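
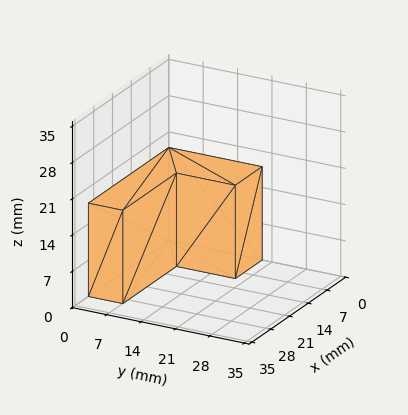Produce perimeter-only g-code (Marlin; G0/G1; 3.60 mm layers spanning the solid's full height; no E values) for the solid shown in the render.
Reading the render: the shape is an L-shaped prism: outer 30 × 19 mm, arm thicknesses ≈ 7 mm (horizontal) and 10 mm (vertical), extruded 18 mm in z (dimensions read to the nearest mm from the axis ticks). For the g-code, the solid's height is divided into equal slices at the stated Δz and each level perimeter traced with G1 moves after a G0 lift.

; perimeter-only toolpath
G21 ; units = mm
G90 ; absolute positioning
G28 ; home
; layer 1
G0 Z3.60
G0 X0.00 Y0.00
G1 X30.00 Y0.00
G1 X30.00 Y7.00
G1 X10.00 Y7.00
G1 X10.00 Y19.00
G1 X0.00 Y19.00
G1 X0.00 Y0.00
; layer 2
G0 Z7.20
G0 X0.00 Y0.00
G1 X30.00 Y0.00
G1 X30.00 Y7.00
G1 X10.00 Y7.00
G1 X10.00 Y19.00
G1 X0.00 Y19.00
G1 X0.00 Y0.00
; layer 3
G0 Z10.80
G0 X0.00 Y0.00
G1 X30.00 Y0.00
G1 X30.00 Y7.00
G1 X10.00 Y7.00
G1 X10.00 Y19.00
G1 X0.00 Y19.00
G1 X0.00 Y0.00
; layer 4
G0 Z14.40
G0 X0.00 Y0.00
G1 X30.00 Y0.00
G1 X30.00 Y7.00
G1 X10.00 Y7.00
G1 X10.00 Y19.00
G1 X0.00 Y19.00
G1 X0.00 Y0.00
; layer 5
G0 Z18.00
G0 X0.00 Y0.00
G1 X30.00 Y0.00
G1 X30.00 Y7.00
G1 X10.00 Y7.00
G1 X10.00 Y19.00
G1 X0.00 Y19.00
G1 X0.00 Y0.00
M2 ; end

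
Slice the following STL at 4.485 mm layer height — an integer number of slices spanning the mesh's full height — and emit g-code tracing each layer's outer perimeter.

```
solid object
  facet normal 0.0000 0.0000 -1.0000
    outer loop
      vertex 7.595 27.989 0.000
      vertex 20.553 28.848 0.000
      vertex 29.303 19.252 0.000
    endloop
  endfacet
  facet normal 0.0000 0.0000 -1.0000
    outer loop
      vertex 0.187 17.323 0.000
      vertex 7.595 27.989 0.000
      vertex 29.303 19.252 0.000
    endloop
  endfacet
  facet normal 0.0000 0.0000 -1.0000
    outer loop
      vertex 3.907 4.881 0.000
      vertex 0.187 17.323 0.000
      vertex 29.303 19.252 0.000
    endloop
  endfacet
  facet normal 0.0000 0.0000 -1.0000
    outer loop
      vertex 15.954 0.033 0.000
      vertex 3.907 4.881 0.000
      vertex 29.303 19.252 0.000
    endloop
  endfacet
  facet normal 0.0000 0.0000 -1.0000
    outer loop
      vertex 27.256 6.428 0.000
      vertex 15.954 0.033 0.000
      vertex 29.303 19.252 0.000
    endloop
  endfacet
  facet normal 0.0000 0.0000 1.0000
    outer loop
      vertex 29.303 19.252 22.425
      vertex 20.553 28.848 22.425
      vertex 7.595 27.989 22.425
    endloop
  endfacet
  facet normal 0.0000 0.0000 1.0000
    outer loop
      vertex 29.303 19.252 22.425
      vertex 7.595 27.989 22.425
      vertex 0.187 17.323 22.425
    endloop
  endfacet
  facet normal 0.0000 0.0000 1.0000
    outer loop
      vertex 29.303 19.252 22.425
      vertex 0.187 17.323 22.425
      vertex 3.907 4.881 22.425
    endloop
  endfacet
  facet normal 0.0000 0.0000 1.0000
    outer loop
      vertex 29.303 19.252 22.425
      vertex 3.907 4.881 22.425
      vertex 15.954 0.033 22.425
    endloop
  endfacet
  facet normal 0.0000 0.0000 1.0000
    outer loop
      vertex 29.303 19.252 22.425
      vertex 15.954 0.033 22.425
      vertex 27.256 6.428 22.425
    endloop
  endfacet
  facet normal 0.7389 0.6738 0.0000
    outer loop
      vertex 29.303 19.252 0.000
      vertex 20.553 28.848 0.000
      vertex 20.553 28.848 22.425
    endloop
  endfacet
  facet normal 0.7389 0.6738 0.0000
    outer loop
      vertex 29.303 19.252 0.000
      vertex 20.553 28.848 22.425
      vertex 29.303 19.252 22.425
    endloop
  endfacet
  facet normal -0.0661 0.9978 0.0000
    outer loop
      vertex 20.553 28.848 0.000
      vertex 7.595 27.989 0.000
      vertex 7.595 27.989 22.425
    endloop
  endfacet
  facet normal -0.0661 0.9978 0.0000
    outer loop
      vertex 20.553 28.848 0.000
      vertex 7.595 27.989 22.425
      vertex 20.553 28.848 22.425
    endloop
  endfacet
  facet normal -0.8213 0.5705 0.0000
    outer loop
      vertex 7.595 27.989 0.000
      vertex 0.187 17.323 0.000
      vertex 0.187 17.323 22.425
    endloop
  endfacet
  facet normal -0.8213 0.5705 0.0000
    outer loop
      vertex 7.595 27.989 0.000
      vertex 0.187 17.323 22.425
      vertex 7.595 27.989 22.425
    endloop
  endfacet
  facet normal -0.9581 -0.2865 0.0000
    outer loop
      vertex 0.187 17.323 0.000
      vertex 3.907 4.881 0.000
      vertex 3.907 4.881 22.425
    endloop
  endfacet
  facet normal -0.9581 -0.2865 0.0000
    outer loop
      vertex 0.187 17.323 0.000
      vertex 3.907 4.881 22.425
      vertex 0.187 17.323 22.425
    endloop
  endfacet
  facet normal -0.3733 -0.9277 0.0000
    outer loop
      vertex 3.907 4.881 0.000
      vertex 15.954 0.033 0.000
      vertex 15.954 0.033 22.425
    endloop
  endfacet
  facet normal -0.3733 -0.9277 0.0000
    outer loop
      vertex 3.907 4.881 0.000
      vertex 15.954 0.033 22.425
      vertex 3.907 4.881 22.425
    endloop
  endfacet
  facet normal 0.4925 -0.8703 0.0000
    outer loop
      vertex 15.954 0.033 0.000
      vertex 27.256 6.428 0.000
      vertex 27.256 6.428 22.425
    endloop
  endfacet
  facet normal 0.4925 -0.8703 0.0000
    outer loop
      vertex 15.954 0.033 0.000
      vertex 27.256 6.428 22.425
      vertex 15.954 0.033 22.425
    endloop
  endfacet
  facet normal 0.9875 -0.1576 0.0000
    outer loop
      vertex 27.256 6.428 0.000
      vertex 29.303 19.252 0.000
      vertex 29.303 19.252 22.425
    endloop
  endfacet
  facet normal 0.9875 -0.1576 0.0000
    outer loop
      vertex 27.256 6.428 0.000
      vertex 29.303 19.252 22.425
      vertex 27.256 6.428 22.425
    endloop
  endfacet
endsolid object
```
; perimeter-only toolpath
G21 ; units = mm
G90 ; absolute positioning
G28 ; home
; layer 1
G0 Z4.485
G0 X29.303 Y19.252
G1 X20.553 Y28.848
G1 X7.595 Y27.989
G1 X0.187 Y17.323
G1 X3.907 Y4.881
G1 X15.954 Y0.033
G1 X27.256 Y6.428
G1 X29.303 Y19.252
; layer 2
G0 Z8.970
G0 X29.303 Y19.252
G1 X20.553 Y28.848
G1 X7.595 Y27.989
G1 X0.187 Y17.323
G1 X3.907 Y4.881
G1 X15.954 Y0.033
G1 X27.256 Y6.428
G1 X29.303 Y19.252
; layer 3
G0 Z13.455
G0 X29.303 Y19.252
G1 X20.553 Y28.848
G1 X7.595 Y27.989
G1 X0.187 Y17.323
G1 X3.907 Y4.881
G1 X15.954 Y0.033
G1 X27.256 Y6.428
G1 X29.303 Y19.252
; layer 4
G0 Z17.940
G0 X29.303 Y19.252
G1 X20.553 Y28.848
G1 X7.595 Y27.989
G1 X0.187 Y17.323
G1 X3.907 Y4.881
G1 X15.954 Y0.033
G1 X27.256 Y6.428
G1 X29.303 Y19.252
; layer 5
G0 Z22.425
G0 X29.303 Y19.252
G1 X20.553 Y28.848
G1 X7.595 Y27.989
G1 X0.187 Y17.323
G1 X3.907 Y4.881
G1 X15.954 Y0.033
G1 X27.256 Y6.428
G1 X29.303 Y19.252
M2 ; end

The solid is a regular 7-sided prism (a cylinder approximated with 7 flat sides), circumscribed radius ≈ 15 mm, height ≈ 22.4 mm. Slicing at Δz = 4.485 mm — 5 equal slices spanning the solid's height, so layer i sits at z = i·h/5 — gives 5 non-empty perimeters. Each is a 7-segment closed polygon; G0 lifts to the layer z and rapids to the start vertex, then G1 traces the edges.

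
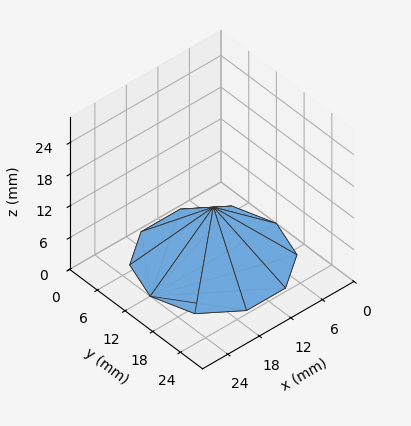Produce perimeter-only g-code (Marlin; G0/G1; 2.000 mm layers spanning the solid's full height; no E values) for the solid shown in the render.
Reading the render: the shape is a regular 10-sided pyramid, base circumscribed radius ≈ 12 mm, apex at z ≈ 10 mm (dimensions read to the nearest mm from the axis ticks). For the g-code, the solid's height is divided into equal slices at the stated Δz and each level perimeter traced with G1 moves after a G0 lift.

; perimeter-only toolpath
G21 ; units = mm
G90 ; absolute positioning
G28 ; home
; layer 1
G0 Z2.000
G0 X21.600 Y12.000
G1 X19.766 Y17.642
G1 X14.966 Y21.130
G1 X9.034 Y21.130
G1 X4.234 Y17.642
G1 X2.400 Y12.000
G1 X4.234 Y6.358
G1 X9.034 Y2.870
G1 X14.966 Y2.870
G1 X19.766 Y6.358
G1 X21.600 Y12.000
; layer 2
G0 Z4.000
G0 X19.200 Y12.000
G1 X17.825 Y16.232
G1 X14.225 Y18.848
G1 X9.775 Y18.848
G1 X6.175 Y16.232
G1 X4.800 Y12.000
G1 X6.175 Y7.768
G1 X9.775 Y5.152
G1 X14.225 Y5.152
G1 X17.825 Y7.768
G1 X19.200 Y12.000
; layer 3
G0 Z6.000
G0 X16.800 Y12.000
G1 X15.883 Y14.821
G1 X13.483 Y16.565
G1 X10.517 Y16.565
G1 X8.117 Y14.821
G1 X7.200 Y12.000
G1 X8.117 Y9.179
G1 X10.517 Y7.435
G1 X13.483 Y7.435
G1 X15.883 Y9.179
G1 X16.800 Y12.000
; layer 4
G0 Z8.000
G0 X14.400 Y12.000
G1 X13.942 Y13.411
G1 X12.742 Y14.283
G1 X11.258 Y14.283
G1 X10.058 Y13.411
G1 X9.600 Y12.000
G1 X10.058 Y10.589
G1 X11.258 Y9.717
G1 X12.742 Y9.717
G1 X13.942 Y10.589
G1 X14.400 Y12.000
M2 ; end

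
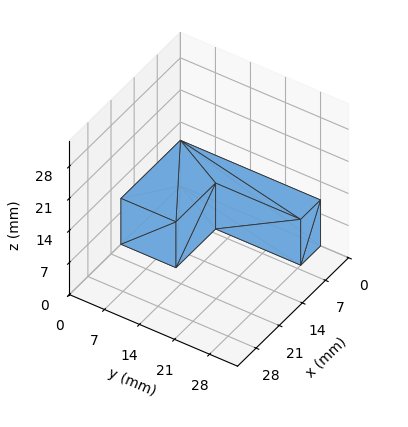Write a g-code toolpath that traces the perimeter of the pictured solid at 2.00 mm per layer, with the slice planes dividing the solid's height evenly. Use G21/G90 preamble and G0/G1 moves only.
Reading the render: the shape is an L-shaped prism: outer 18 × 28 mm, arm thicknesses ≈ 11 mm (horizontal) and 6 mm (vertical), extruded 10 mm in z (dimensions read to the nearest mm from the axis ticks). For the g-code, the solid's height is divided into equal slices at the stated Δz and each level perimeter traced with G1 moves after a G0 lift.

; perimeter-only toolpath
G21 ; units = mm
G90 ; absolute positioning
G28 ; home
; layer 1
G0 Z2.00
G0 X0.00 Y0.00
G1 X18.00 Y0.00
G1 X18.00 Y11.00
G1 X6.00 Y11.00
G1 X6.00 Y28.00
G1 X0.00 Y28.00
G1 X0.00 Y0.00
; layer 2
G0 Z4.00
G0 X0.00 Y0.00
G1 X18.00 Y0.00
G1 X18.00 Y11.00
G1 X6.00 Y11.00
G1 X6.00 Y28.00
G1 X0.00 Y28.00
G1 X0.00 Y0.00
; layer 3
G0 Z6.00
G0 X0.00 Y0.00
G1 X18.00 Y0.00
G1 X18.00 Y11.00
G1 X6.00 Y11.00
G1 X6.00 Y28.00
G1 X0.00 Y28.00
G1 X0.00 Y0.00
; layer 4
G0 Z8.00
G0 X0.00 Y0.00
G1 X18.00 Y0.00
G1 X18.00 Y11.00
G1 X6.00 Y11.00
G1 X6.00 Y28.00
G1 X0.00 Y28.00
G1 X0.00 Y0.00
; layer 5
G0 Z10.00
G0 X0.00 Y0.00
G1 X18.00 Y0.00
G1 X18.00 Y11.00
G1 X6.00 Y11.00
G1 X6.00 Y28.00
G1 X0.00 Y28.00
G1 X0.00 Y0.00
M2 ; end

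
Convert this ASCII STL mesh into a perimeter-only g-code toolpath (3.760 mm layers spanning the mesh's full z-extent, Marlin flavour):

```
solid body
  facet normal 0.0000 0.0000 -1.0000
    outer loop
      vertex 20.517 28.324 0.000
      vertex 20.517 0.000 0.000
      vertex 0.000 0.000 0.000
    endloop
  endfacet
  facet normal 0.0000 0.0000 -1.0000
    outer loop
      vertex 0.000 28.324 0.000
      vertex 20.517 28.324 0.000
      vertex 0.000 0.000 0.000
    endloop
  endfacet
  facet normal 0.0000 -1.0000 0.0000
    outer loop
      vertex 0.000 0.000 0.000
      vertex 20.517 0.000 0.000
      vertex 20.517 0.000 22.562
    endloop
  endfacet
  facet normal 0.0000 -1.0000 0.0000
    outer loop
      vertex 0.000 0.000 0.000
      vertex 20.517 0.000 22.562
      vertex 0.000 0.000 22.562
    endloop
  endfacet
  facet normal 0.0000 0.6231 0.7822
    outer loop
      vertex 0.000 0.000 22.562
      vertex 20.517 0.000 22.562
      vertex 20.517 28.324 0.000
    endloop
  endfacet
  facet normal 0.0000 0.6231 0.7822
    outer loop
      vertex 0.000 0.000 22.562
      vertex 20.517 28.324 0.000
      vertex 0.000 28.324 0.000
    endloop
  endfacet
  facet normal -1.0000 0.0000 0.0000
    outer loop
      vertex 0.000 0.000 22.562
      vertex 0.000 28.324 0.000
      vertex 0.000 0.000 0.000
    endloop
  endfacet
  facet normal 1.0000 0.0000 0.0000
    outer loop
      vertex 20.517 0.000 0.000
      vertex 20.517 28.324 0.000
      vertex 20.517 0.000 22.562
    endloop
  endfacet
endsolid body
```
; perimeter-only toolpath
G21 ; units = mm
G90 ; absolute positioning
G28 ; home
; layer 1
G0 Z3.760
G0 X0.000 Y0.000
G1 X20.517 Y0.000
G1 X20.517 Y23.603
G1 X0.000 Y23.603
G1 X0.000 Y0.000
; layer 2
G0 Z7.521
G0 X0.000 Y0.000
G1 X20.517 Y0.000
G1 X20.517 Y18.883
G1 X0.000 Y18.883
G1 X0.000 Y0.000
; layer 3
G0 Z11.281
G0 X0.000 Y0.000
G1 X20.517 Y0.000
G1 X20.517 Y14.162
G1 X0.000 Y14.162
G1 X0.000 Y0.000
; layer 4
G0 Z15.041
G0 X0.000 Y0.000
G1 X20.517 Y0.000
G1 X20.517 Y9.441
G1 X0.000 Y9.441
G1 X0.000 Y0.000
; layer 5
G0 Z18.802
G0 X0.000 Y0.000
G1 X20.517 Y0.000
G1 X20.517 Y4.721
G1 X0.000 Y4.721
G1 X0.000 Y0.000
M2 ; end

The solid is a wedge (ramp): 20.5 × 28.3 mm base, rising to 22.6 mm along the y=0 edge and sloping linearly to z=0 at y=28.3. Slicing at Δz = 3.760 mm — 6 equal slices spanning the solid's height, so layer i sits at z = i·h/6 — gives 5 non-empty perimeters. Each is a 4-segment closed polygon; G0 lifts to the layer z and rapids to the start vertex, then G1 traces the edges. The cross-section shrinks linearly with z (the slice at the apex is degenerate and omitted).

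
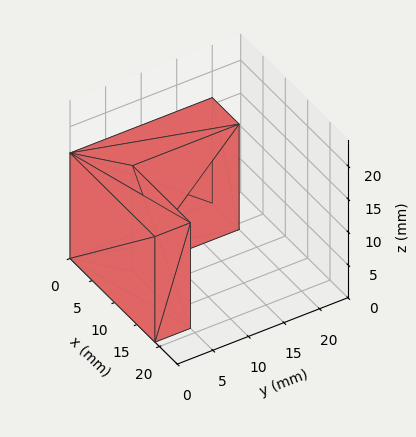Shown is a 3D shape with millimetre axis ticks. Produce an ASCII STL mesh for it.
Reading the render: the shape is an L-shaped prism: outer 19 × 20 mm, arm thicknesses ≈ 5 mm (horizontal) and 6 mm (vertical), extruded 16 mm in z (dimensions read to the nearest mm from the axis ticks). For the STL, each face is triangulated and given an outward normal.

solid part
  facet normal 0.0000 0.0000 -1.0000
    outer loop
      vertex 19.0 5.0 0.0
      vertex 19.0 0.0 0.0
      vertex 0.0 0.0 0.0
    endloop
  endfacet
  facet normal 0.0000 0.0000 -1.0000
    outer loop
      vertex 6.0 5.0 0.0
      vertex 19.0 5.0 0.0
      vertex 0.0 0.0 0.0
    endloop
  endfacet
  facet normal 0.0000 0.0000 -1.0000
    outer loop
      vertex 6.0 20.0 0.0
      vertex 6.0 5.0 0.0
      vertex 0.0 0.0 0.0
    endloop
  endfacet
  facet normal 0.0000 0.0000 -1.0000
    outer loop
      vertex 0.0 20.0 0.0
      vertex 6.0 20.0 0.0
      vertex 0.0 0.0 0.0
    endloop
  endfacet
  facet normal 0.0000 0.0000 1.0000
    outer loop
      vertex 0.0 0.0 16.0
      vertex 19.0 0.0 16.0
      vertex 19.0 5.0 16.0
    endloop
  endfacet
  facet normal 0.0000 0.0000 1.0000
    outer loop
      vertex 0.0 0.0 16.0
      vertex 19.0 5.0 16.0
      vertex 6.0 5.0 16.0
    endloop
  endfacet
  facet normal 0.0000 0.0000 1.0000
    outer loop
      vertex 0.0 0.0 16.0
      vertex 6.0 5.0 16.0
      vertex 6.0 20.0 16.0
    endloop
  endfacet
  facet normal 0.0000 0.0000 1.0000
    outer loop
      vertex 0.0 0.0 16.0
      vertex 6.0 20.0 16.0
      vertex 0.0 20.0 16.0
    endloop
  endfacet
  facet normal 0.0000 -1.0000 0.0000
    outer loop
      vertex 0.0 0.0 0.0
      vertex 19.0 0.0 0.0
      vertex 19.0 0.0 16.0
    endloop
  endfacet
  facet normal 0.0000 -1.0000 0.0000
    outer loop
      vertex 0.0 0.0 0.0
      vertex 19.0 0.0 16.0
      vertex 0.0 0.0 16.0
    endloop
  endfacet
  facet normal 1.0000 0.0000 0.0000
    outer loop
      vertex 19.0 0.0 0.0
      vertex 19.0 5.0 0.0
      vertex 19.0 5.0 16.0
    endloop
  endfacet
  facet normal 1.0000 0.0000 0.0000
    outer loop
      vertex 19.0 0.0 0.0
      vertex 19.0 5.0 16.0
      vertex 19.0 0.0 16.0
    endloop
  endfacet
  facet normal 0.0000 1.0000 0.0000
    outer loop
      vertex 19.0 5.0 0.0
      vertex 6.0 5.0 0.0
      vertex 6.0 5.0 16.0
    endloop
  endfacet
  facet normal 0.0000 1.0000 0.0000
    outer loop
      vertex 19.0 5.0 0.0
      vertex 6.0 5.0 16.0
      vertex 19.0 5.0 16.0
    endloop
  endfacet
  facet normal 1.0000 0.0000 0.0000
    outer loop
      vertex 6.0 5.0 0.0
      vertex 6.0 20.0 0.0
      vertex 6.0 20.0 16.0
    endloop
  endfacet
  facet normal 1.0000 0.0000 0.0000
    outer loop
      vertex 6.0 5.0 0.0
      vertex 6.0 20.0 16.0
      vertex 6.0 5.0 16.0
    endloop
  endfacet
  facet normal 0.0000 1.0000 0.0000
    outer loop
      vertex 6.0 20.0 0.0
      vertex 0.0 20.0 0.0
      vertex 0.0 20.0 16.0
    endloop
  endfacet
  facet normal 0.0000 1.0000 0.0000
    outer loop
      vertex 6.0 20.0 0.0
      vertex 0.0 20.0 16.0
      vertex 6.0 20.0 16.0
    endloop
  endfacet
  facet normal -1.0000 0.0000 0.0000
    outer loop
      vertex 0.0 20.0 0.0
      vertex 0.0 0.0 0.0
      vertex 0.0 0.0 16.0
    endloop
  endfacet
  facet normal -1.0000 0.0000 0.0000
    outer loop
      vertex 0.0 20.0 0.0
      vertex 0.0 0.0 16.0
      vertex 0.0 20.0 16.0
    endloop
  endfacet
endsolid part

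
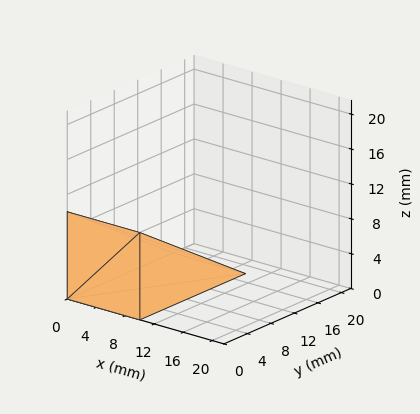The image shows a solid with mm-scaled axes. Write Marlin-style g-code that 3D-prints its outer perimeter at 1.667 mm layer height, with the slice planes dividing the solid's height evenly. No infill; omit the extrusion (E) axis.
Reading the render: the shape is a wedge (ramp): 10 × 18 mm base, rising to 10 mm along the y=0 edge and sloping linearly to z=0 at y=18 (dimensions read to the nearest mm from the axis ticks). For the g-code, the solid's height is divided into equal slices at the stated Δz and each level perimeter traced with G1 moves after a G0 lift.

; perimeter-only toolpath
G21 ; units = mm
G90 ; absolute positioning
G28 ; home
; layer 1
G0 Z1.667
G0 X0.000 Y0.000
G1 X10.000 Y0.000
G1 X10.000 Y15.000
G1 X0.000 Y15.000
G1 X0.000 Y0.000
; layer 2
G0 Z3.333
G0 X0.000 Y0.000
G1 X10.000 Y0.000
G1 X10.000 Y12.000
G1 X0.000 Y12.000
G1 X0.000 Y0.000
; layer 3
G0 Z5.000
G0 X0.000 Y0.000
G1 X10.000 Y0.000
G1 X10.000 Y9.000
G1 X0.000 Y9.000
G1 X0.000 Y0.000
; layer 4
G0 Z6.667
G0 X0.000 Y0.000
G1 X10.000 Y0.000
G1 X10.000 Y6.000
G1 X0.000 Y6.000
G1 X0.000 Y0.000
; layer 5
G0 Z8.333
G0 X0.000 Y0.000
G1 X10.000 Y0.000
G1 X10.000 Y3.000
G1 X0.000 Y3.000
G1 X0.000 Y0.000
M2 ; end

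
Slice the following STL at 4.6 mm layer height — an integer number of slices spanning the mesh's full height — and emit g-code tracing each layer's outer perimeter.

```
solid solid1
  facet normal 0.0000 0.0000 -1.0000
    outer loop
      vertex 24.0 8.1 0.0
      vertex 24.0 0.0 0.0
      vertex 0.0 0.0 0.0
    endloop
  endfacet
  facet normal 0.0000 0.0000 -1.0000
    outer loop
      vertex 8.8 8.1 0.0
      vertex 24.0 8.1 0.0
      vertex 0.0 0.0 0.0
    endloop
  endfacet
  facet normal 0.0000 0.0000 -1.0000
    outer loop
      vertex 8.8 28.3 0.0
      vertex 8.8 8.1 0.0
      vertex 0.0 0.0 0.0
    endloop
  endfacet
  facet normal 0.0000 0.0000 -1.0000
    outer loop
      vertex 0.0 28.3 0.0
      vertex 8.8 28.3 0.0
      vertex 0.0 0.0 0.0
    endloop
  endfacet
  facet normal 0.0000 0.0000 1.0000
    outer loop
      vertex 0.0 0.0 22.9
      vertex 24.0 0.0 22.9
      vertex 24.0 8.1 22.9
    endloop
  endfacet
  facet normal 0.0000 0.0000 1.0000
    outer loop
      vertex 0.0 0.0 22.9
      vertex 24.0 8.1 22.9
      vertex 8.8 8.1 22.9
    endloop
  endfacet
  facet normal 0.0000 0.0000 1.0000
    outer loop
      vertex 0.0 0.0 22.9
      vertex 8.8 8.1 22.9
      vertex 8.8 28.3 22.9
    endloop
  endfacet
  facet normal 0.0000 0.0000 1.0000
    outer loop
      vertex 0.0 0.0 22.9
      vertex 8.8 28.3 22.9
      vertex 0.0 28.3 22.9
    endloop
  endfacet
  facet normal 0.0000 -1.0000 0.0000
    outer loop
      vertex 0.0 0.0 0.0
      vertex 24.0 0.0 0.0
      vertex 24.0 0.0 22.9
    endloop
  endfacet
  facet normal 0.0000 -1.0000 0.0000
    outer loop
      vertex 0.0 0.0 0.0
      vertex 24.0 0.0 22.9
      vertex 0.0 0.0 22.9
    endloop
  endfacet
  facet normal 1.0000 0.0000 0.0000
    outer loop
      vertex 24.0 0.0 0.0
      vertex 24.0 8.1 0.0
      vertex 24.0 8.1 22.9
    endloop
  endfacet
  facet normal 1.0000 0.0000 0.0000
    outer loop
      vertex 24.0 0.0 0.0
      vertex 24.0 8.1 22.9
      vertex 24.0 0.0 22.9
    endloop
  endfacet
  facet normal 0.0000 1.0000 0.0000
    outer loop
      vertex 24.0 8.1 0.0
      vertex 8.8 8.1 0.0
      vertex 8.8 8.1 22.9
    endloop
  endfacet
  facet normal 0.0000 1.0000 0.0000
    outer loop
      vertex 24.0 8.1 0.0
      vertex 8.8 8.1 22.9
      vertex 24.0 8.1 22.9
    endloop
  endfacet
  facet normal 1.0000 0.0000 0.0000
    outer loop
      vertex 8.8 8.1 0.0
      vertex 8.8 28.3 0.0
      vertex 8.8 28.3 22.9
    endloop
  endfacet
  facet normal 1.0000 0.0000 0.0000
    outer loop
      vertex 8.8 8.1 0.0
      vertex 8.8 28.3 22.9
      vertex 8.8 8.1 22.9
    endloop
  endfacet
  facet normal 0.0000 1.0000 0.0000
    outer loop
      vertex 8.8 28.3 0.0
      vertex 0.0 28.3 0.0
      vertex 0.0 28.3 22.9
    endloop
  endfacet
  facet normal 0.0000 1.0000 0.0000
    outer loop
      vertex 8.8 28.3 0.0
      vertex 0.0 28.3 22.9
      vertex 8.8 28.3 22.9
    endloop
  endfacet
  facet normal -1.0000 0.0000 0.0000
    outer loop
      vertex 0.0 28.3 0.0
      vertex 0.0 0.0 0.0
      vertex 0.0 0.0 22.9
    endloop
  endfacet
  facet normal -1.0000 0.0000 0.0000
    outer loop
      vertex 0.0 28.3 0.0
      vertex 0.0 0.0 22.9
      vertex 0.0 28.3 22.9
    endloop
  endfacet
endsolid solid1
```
; perimeter-only toolpath
G21 ; units = mm
G90 ; absolute positioning
G28 ; home
; layer 1
G0 Z4.6
G0 X0.0 Y0.0
G1 X24.0 Y0.0
G1 X24.0 Y8.1
G1 X8.8 Y8.1
G1 X8.8 Y28.3
G1 X0.0 Y28.3
G1 X0.0 Y0.0
; layer 2
G0 Z9.2
G0 X0.0 Y0.0
G1 X24.0 Y0.0
G1 X24.0 Y8.1
G1 X8.8 Y8.1
G1 X8.8 Y28.3
G1 X0.0 Y28.3
G1 X0.0 Y0.0
; layer 3
G0 Z13.7
G0 X0.0 Y0.0
G1 X24.0 Y0.0
G1 X24.0 Y8.1
G1 X8.8 Y8.1
G1 X8.8 Y28.3
G1 X0.0 Y28.3
G1 X0.0 Y0.0
; layer 4
G0 Z18.3
G0 X0.0 Y0.0
G1 X24.0 Y0.0
G1 X24.0 Y8.1
G1 X8.8 Y8.1
G1 X8.8 Y28.3
G1 X0.0 Y28.3
G1 X0.0 Y0.0
; layer 5
G0 Z22.9
G0 X0.0 Y0.0
G1 X24.0 Y0.0
G1 X24.0 Y8.1
G1 X8.8 Y8.1
G1 X8.8 Y28.3
G1 X0.0 Y28.3
G1 X0.0 Y0.0
M2 ; end

The solid is an L-shaped prism: outer 24 × 28.3 mm, arm thicknesses ≈ 8.1 mm (horizontal) and 8.8 mm (vertical), extruded 22.9 mm in z. Slicing at Δz = 4.6 mm — 5 equal slices spanning the solid's height, so layer i sits at z = i·h/5 — gives 5 non-empty perimeters. Each is a 6-segment closed polygon; G0 lifts to the layer z and rapids to the start vertex, then G1 traces the edges.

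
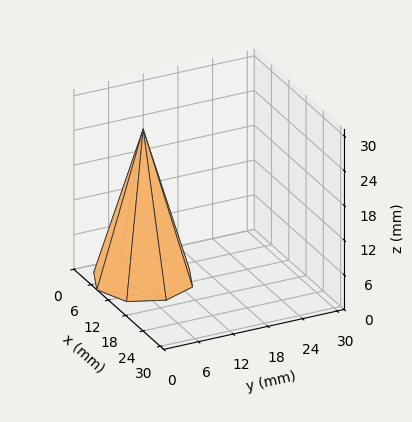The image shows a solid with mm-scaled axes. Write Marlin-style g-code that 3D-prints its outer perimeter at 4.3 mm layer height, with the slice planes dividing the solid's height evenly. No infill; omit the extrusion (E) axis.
Reading the render: the shape is a regular 8-sided pyramid, base circumscribed radius ≈ 8 mm, apex at z ≈ 26 mm (dimensions read to the nearest mm from the axis ticks). For the g-code, the solid's height is divided into equal slices at the stated Δz and each level perimeter traced with G1 moves after a G0 lift.

; perimeter-only toolpath
G21 ; units = mm
G90 ; absolute positioning
G28 ; home
; layer 1
G0 Z4.3
G0 X14.7 Y8.0
G1 X12.8 Y12.8
G1 X8.0 Y14.7
G1 X3.2 Y12.8
G1 X1.3 Y8.0
G1 X3.2 Y3.2
G1 X8.0 Y1.3
G1 X12.8 Y3.2
G1 X14.7 Y8.0
; layer 2
G0 Z8.7
G0 X13.3 Y8.0
G1 X11.8 Y11.8
G1 X8.0 Y13.3
G1 X4.2 Y11.8
G1 X2.7 Y8.0
G1 X4.2 Y4.2
G1 X8.0 Y2.7
G1 X11.8 Y4.2
G1 X13.3 Y8.0
; layer 3
G0 Z13.0
G0 X12.0 Y8.0
G1 X10.8 Y10.8
G1 X8.0 Y12.0
G1 X5.2 Y10.8
G1 X4.0 Y8.0
G1 X5.2 Y5.2
G1 X8.0 Y4.0
G1 X10.8 Y5.2
G1 X12.0 Y8.0
; layer 4
G0 Z17.3
G0 X10.7 Y8.0
G1 X9.9 Y9.9
G1 X8.0 Y10.7
G1 X6.1 Y9.9
G1 X5.3 Y8.0
G1 X6.1 Y6.1
G1 X8.0 Y5.3
G1 X9.9 Y6.1
G1 X10.7 Y8.0
; layer 5
G0 Z21.7
G0 X9.3 Y8.0
G1 X8.9 Y8.9
G1 X8.0 Y9.3
G1 X7.0 Y8.9
G1 X6.7 Y8.0
G1 X7.0 Y7.0
G1 X8.0 Y6.7
G1 X8.9 Y7.0
G1 X9.3 Y8.0
M2 ; end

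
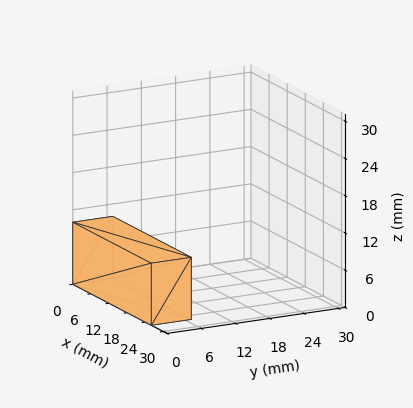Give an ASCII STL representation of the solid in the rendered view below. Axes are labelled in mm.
Reading the render: the shape is a rectangular box, roughly 26 × 7 mm footprint and 10 mm tall (dimensions read to the nearest mm from the axis ticks). For the STL, each face is triangulated and given an outward normal.

solid part
  facet normal 0.0000 0.0000 -1.0000
    outer loop
      vertex 26.00 7.00 0.00
      vertex 26.00 0.00 0.00
      vertex 0.00 0.00 0.00
    endloop
  endfacet
  facet normal 0.0000 0.0000 -1.0000
    outer loop
      vertex 0.00 7.00 0.00
      vertex 26.00 7.00 0.00
      vertex 0.00 0.00 0.00
    endloop
  endfacet
  facet normal 0.0000 0.0000 1.0000
    outer loop
      vertex 0.00 0.00 10.00
      vertex 26.00 0.00 10.00
      vertex 26.00 7.00 10.00
    endloop
  endfacet
  facet normal 0.0000 0.0000 1.0000
    outer loop
      vertex 0.00 0.00 10.00
      vertex 26.00 7.00 10.00
      vertex 0.00 7.00 10.00
    endloop
  endfacet
  facet normal 0.0000 -1.0000 0.0000
    outer loop
      vertex 0.00 0.00 0.00
      vertex 26.00 0.00 0.00
      vertex 26.00 0.00 10.00
    endloop
  endfacet
  facet normal 0.0000 -1.0000 0.0000
    outer loop
      vertex 0.00 0.00 0.00
      vertex 26.00 0.00 10.00
      vertex 0.00 0.00 10.00
    endloop
  endfacet
  facet normal 0.0000 1.0000 0.0000
    outer loop
      vertex 26.00 7.00 10.00
      vertex 26.00 7.00 0.00
      vertex 0.00 7.00 0.00
    endloop
  endfacet
  facet normal 0.0000 1.0000 0.0000
    outer loop
      vertex 0.00 7.00 10.00
      vertex 26.00 7.00 10.00
      vertex 0.00 7.00 0.00
    endloop
  endfacet
  facet normal -1.0000 0.0000 0.0000
    outer loop
      vertex 0.00 7.00 10.00
      vertex 0.00 7.00 0.00
      vertex 0.00 0.00 0.00
    endloop
  endfacet
  facet normal -1.0000 0.0000 0.0000
    outer loop
      vertex 0.00 0.00 10.00
      vertex 0.00 7.00 10.00
      vertex 0.00 0.00 0.00
    endloop
  endfacet
  facet normal 1.0000 0.0000 0.0000
    outer loop
      vertex 26.00 0.00 0.00
      vertex 26.00 7.00 0.00
      vertex 26.00 7.00 10.00
    endloop
  endfacet
  facet normal 1.0000 0.0000 0.0000
    outer loop
      vertex 26.00 0.00 0.00
      vertex 26.00 7.00 10.00
      vertex 26.00 0.00 10.00
    endloop
  endfacet
endsolid part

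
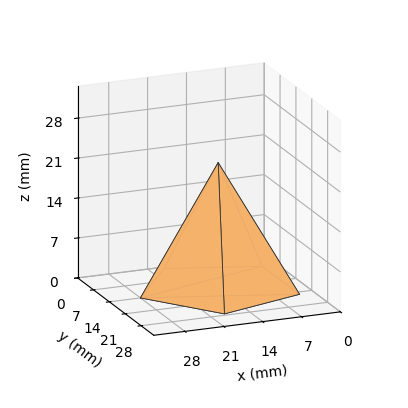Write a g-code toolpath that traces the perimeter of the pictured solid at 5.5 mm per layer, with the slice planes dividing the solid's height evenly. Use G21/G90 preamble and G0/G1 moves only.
Reading the render: the shape is a regular 5-sided pyramid, base circumscribed radius ≈ 14 mm, apex at z ≈ 22 mm (dimensions read to the nearest mm from the axis ticks). For the g-code, the solid's height is divided into equal slices at the stated Δz and each level perimeter traced with G1 moves after a G0 lift.

; perimeter-only toolpath
G21 ; units = mm
G90 ; absolute positioning
G28 ; home
; layer 1
G0 Z5.5
G0 X24.5 Y14.0
G1 X17.2 Y24.0
G1 X5.5 Y20.1
G1 X5.5 Y7.8
G1 X17.2 Y4.0
G1 X24.5 Y14.0
; layer 2
G0 Z11.0
G0 X21.0 Y14.0
G1 X16.1 Y20.6
G1 X8.3 Y18.1
G1 X8.3 Y9.9
G1 X16.1 Y7.3
G1 X21.0 Y14.0
; layer 3
G0 Z16.5
G0 X17.5 Y14.0
G1 X15.1 Y17.3
G1 X11.2 Y16.1
G1 X11.2 Y11.9
G1 X15.1 Y10.7
G1 X17.5 Y14.0
M2 ; end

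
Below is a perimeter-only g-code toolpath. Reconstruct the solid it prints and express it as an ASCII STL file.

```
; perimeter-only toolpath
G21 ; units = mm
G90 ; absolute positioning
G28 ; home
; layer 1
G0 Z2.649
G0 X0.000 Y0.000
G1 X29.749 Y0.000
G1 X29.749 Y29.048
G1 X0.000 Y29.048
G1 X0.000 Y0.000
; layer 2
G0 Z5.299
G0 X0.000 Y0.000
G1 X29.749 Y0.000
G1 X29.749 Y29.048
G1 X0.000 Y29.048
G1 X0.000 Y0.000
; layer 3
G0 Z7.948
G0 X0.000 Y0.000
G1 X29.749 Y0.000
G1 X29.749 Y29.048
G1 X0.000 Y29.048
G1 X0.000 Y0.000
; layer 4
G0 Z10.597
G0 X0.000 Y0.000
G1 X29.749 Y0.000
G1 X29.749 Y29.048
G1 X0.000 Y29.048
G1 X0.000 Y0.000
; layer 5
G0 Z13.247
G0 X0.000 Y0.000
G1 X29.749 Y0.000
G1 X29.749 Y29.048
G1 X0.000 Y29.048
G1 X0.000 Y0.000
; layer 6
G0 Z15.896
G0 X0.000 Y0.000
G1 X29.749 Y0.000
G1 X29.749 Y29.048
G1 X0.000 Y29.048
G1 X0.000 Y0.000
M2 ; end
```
solid part
  facet normal 0.0000 0.0000 -1.0000
    outer loop
      vertex 29.749 29.048 0.000
      vertex 29.749 0.000 0.000
      vertex 0.000 0.000 0.000
    endloop
  endfacet
  facet normal 0.0000 0.0000 -1.0000
    outer loop
      vertex 0.000 29.048 0.000
      vertex 29.749 29.048 0.000
      vertex 0.000 0.000 0.000
    endloop
  endfacet
  facet normal 0.0000 0.0000 1.0000
    outer loop
      vertex 0.000 0.000 15.896
      vertex 29.749 0.000 15.896
      vertex 29.749 29.048 15.896
    endloop
  endfacet
  facet normal 0.0000 0.0000 1.0000
    outer loop
      vertex 0.000 0.000 15.896
      vertex 29.749 29.048 15.896
      vertex 0.000 29.048 15.896
    endloop
  endfacet
  facet normal 0.0000 -1.0000 0.0000
    outer loop
      vertex 0.000 0.000 0.000
      vertex 29.749 0.000 0.000
      vertex 29.749 0.000 15.896
    endloop
  endfacet
  facet normal 0.0000 -1.0000 0.0000
    outer loop
      vertex 0.000 0.000 0.000
      vertex 29.749 0.000 15.896
      vertex 0.000 0.000 15.896
    endloop
  endfacet
  facet normal 0.0000 1.0000 0.0000
    outer loop
      vertex 29.749 29.048 15.896
      vertex 29.749 29.048 0.000
      vertex 0.000 29.048 0.000
    endloop
  endfacet
  facet normal 0.0000 1.0000 0.0000
    outer loop
      vertex 0.000 29.048 15.896
      vertex 29.749 29.048 15.896
      vertex 0.000 29.048 0.000
    endloop
  endfacet
  facet normal -1.0000 0.0000 0.0000
    outer loop
      vertex 0.000 29.048 15.896
      vertex 0.000 29.048 0.000
      vertex 0.000 0.000 0.000
    endloop
  endfacet
  facet normal -1.0000 0.0000 0.0000
    outer loop
      vertex 0.000 0.000 15.896
      vertex 0.000 29.048 15.896
      vertex 0.000 0.000 0.000
    endloop
  endfacet
  facet normal 1.0000 0.0000 0.0000
    outer loop
      vertex 29.749 0.000 0.000
      vertex 29.749 29.048 0.000
      vertex 29.749 29.048 15.896
    endloop
  endfacet
  facet normal 1.0000 0.0000 0.0000
    outer loop
      vertex 29.749 0.000 0.000
      vertex 29.749 29.048 15.896
      vertex 29.749 0.000 15.896
    endloop
  endfacet
endsolid part

The G0 Z moves step by Δz≈2.649 mm. Every layer's G1 loop is the same polygon, so the solid is a straight extrusion of it from z=0 to z≈15.9. Closing with flat bottom and top caps and triangulating gives 12 facets — a rectangular box, roughly 29.7 × 29 mm footprint and 15.9 mm tall.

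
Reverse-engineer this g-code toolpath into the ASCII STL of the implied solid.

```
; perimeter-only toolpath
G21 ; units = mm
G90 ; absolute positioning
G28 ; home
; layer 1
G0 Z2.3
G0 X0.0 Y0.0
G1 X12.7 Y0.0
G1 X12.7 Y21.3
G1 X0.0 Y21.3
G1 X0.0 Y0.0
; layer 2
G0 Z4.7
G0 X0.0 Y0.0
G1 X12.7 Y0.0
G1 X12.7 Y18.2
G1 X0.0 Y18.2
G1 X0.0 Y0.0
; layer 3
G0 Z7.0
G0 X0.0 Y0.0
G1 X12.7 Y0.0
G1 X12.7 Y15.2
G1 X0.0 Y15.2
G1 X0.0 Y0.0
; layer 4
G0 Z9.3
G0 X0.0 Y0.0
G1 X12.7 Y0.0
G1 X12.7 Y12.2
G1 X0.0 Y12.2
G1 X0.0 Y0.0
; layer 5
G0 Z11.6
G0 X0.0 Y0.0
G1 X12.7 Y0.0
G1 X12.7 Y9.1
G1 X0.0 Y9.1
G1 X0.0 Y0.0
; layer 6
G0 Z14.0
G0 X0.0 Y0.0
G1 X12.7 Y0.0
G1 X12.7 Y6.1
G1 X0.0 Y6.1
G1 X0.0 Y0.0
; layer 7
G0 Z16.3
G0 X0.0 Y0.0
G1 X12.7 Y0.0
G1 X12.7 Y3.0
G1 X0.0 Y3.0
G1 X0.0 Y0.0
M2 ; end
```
solid part
  facet normal 0.0000 0.0000 -1.0000
    outer loop
      vertex 12.7 24.3 0.0
      vertex 12.7 0.0 0.0
      vertex 0.0 0.0 0.0
    endloop
  endfacet
  facet normal 0.0000 0.0000 -1.0000
    outer loop
      vertex 0.0 24.3 0.0
      vertex 12.7 24.3 0.0
      vertex 0.0 0.0 0.0
    endloop
  endfacet
  facet normal 0.0000 -1.0000 0.0000
    outer loop
      vertex 0.0 0.0 0.0
      vertex 12.7 0.0 0.0
      vertex 12.7 0.0 18.6
    endloop
  endfacet
  facet normal 0.0000 -1.0000 0.0000
    outer loop
      vertex 0.0 0.0 0.0
      vertex 12.7 0.0 18.6
      vertex 0.0 0.0 18.6
    endloop
  endfacet
  facet normal 0.0000 0.6078 0.7941
    outer loop
      vertex 0.0 0.0 18.6
      vertex 12.7 0.0 18.6
      vertex 12.7 24.3 0.0
    endloop
  endfacet
  facet normal 0.0000 0.6078 0.7941
    outer loop
      vertex 0.0 0.0 18.6
      vertex 12.7 24.3 0.0
      vertex 0.0 24.3 0.0
    endloop
  endfacet
  facet normal -1.0000 0.0000 0.0000
    outer loop
      vertex 0.0 0.0 18.6
      vertex 0.0 24.3 0.0
      vertex 0.0 0.0 0.0
    endloop
  endfacet
  facet normal 1.0000 0.0000 0.0000
    outer loop
      vertex 12.7 0.0 0.0
      vertex 12.7 24.3 0.0
      vertex 12.7 0.0 18.6
    endloop
  endfacet
endsolid part

The G0 Z moves step by Δz≈2.3 mm. The G1 loops shrink linearly with z, so the solid tapers from its base footprint up to z≈18.6. Closing with a flat bottom cap and the tapered top and triangulating gives 8 facets — a wedge (ramp): 12.7 × 24.3 mm base, rising to 18.6 mm along the y=0 edge and sloping linearly to z=0 at y=24.3.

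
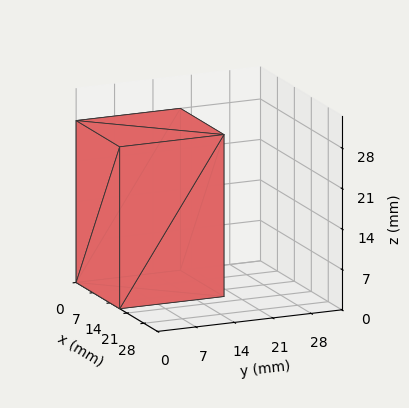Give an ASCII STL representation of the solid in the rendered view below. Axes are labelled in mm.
Reading the render: the shape is a rectangular box, roughly 18 × 19 mm footprint and 28 mm tall (dimensions read to the nearest mm from the axis ticks). For the STL, each face is triangulated and given an outward normal.

solid part
  facet normal 0.0000 0.0000 -1.0000
    outer loop
      vertex 18.0 19.0 0.0
      vertex 18.0 0.0 0.0
      vertex 0.0 0.0 0.0
    endloop
  endfacet
  facet normal 0.0000 0.0000 -1.0000
    outer loop
      vertex 0.0 19.0 0.0
      vertex 18.0 19.0 0.0
      vertex 0.0 0.0 0.0
    endloop
  endfacet
  facet normal 0.0000 0.0000 1.0000
    outer loop
      vertex 0.0 0.0 28.0
      vertex 18.0 0.0 28.0
      vertex 18.0 19.0 28.0
    endloop
  endfacet
  facet normal 0.0000 0.0000 1.0000
    outer loop
      vertex 0.0 0.0 28.0
      vertex 18.0 19.0 28.0
      vertex 0.0 19.0 28.0
    endloop
  endfacet
  facet normal 0.0000 -1.0000 0.0000
    outer loop
      vertex 0.0 0.0 0.0
      vertex 18.0 0.0 0.0
      vertex 18.0 0.0 28.0
    endloop
  endfacet
  facet normal 0.0000 -1.0000 0.0000
    outer loop
      vertex 0.0 0.0 0.0
      vertex 18.0 0.0 28.0
      vertex 0.0 0.0 28.0
    endloop
  endfacet
  facet normal 0.0000 1.0000 0.0000
    outer loop
      vertex 18.0 19.0 28.0
      vertex 18.0 19.0 0.0
      vertex 0.0 19.0 0.0
    endloop
  endfacet
  facet normal 0.0000 1.0000 0.0000
    outer loop
      vertex 0.0 19.0 28.0
      vertex 18.0 19.0 28.0
      vertex 0.0 19.0 0.0
    endloop
  endfacet
  facet normal -1.0000 0.0000 0.0000
    outer loop
      vertex 0.0 19.0 28.0
      vertex 0.0 19.0 0.0
      vertex 0.0 0.0 0.0
    endloop
  endfacet
  facet normal -1.0000 0.0000 0.0000
    outer loop
      vertex 0.0 0.0 28.0
      vertex 0.0 19.0 28.0
      vertex 0.0 0.0 0.0
    endloop
  endfacet
  facet normal 1.0000 0.0000 0.0000
    outer loop
      vertex 18.0 0.0 0.0
      vertex 18.0 19.0 0.0
      vertex 18.0 19.0 28.0
    endloop
  endfacet
  facet normal 1.0000 0.0000 0.0000
    outer loop
      vertex 18.0 0.0 0.0
      vertex 18.0 19.0 28.0
      vertex 18.0 0.0 28.0
    endloop
  endfacet
endsolid part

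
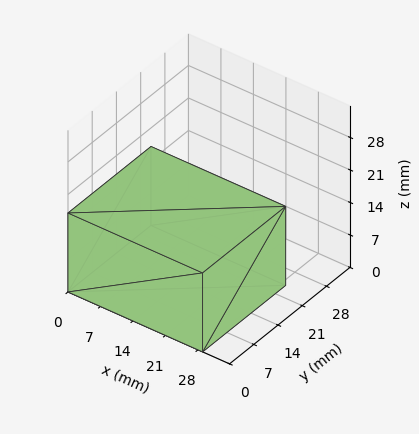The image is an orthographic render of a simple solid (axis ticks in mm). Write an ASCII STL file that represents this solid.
Reading the render: the shape is a rectangular box, roughly 29 × 24 mm footprint and 17 mm tall (dimensions read to the nearest mm from the axis ticks). For the STL, each face is triangulated and given an outward normal.

solid part
  facet normal 0.0000 0.0000 -1.0000
    outer loop
      vertex 29.0 24.0 0.0
      vertex 29.0 0.0 0.0
      vertex 0.0 0.0 0.0
    endloop
  endfacet
  facet normal 0.0000 0.0000 -1.0000
    outer loop
      vertex 0.0 24.0 0.0
      vertex 29.0 24.0 0.0
      vertex 0.0 0.0 0.0
    endloop
  endfacet
  facet normal 0.0000 0.0000 1.0000
    outer loop
      vertex 0.0 0.0 17.0
      vertex 29.0 0.0 17.0
      vertex 29.0 24.0 17.0
    endloop
  endfacet
  facet normal 0.0000 0.0000 1.0000
    outer loop
      vertex 0.0 0.0 17.0
      vertex 29.0 24.0 17.0
      vertex 0.0 24.0 17.0
    endloop
  endfacet
  facet normal 0.0000 -1.0000 0.0000
    outer loop
      vertex 0.0 0.0 0.0
      vertex 29.0 0.0 0.0
      vertex 29.0 0.0 17.0
    endloop
  endfacet
  facet normal 0.0000 -1.0000 0.0000
    outer loop
      vertex 0.0 0.0 0.0
      vertex 29.0 0.0 17.0
      vertex 0.0 0.0 17.0
    endloop
  endfacet
  facet normal 0.0000 1.0000 0.0000
    outer loop
      vertex 29.0 24.0 17.0
      vertex 29.0 24.0 0.0
      vertex 0.0 24.0 0.0
    endloop
  endfacet
  facet normal 0.0000 1.0000 0.0000
    outer loop
      vertex 0.0 24.0 17.0
      vertex 29.0 24.0 17.0
      vertex 0.0 24.0 0.0
    endloop
  endfacet
  facet normal -1.0000 0.0000 0.0000
    outer loop
      vertex 0.0 24.0 17.0
      vertex 0.0 24.0 0.0
      vertex 0.0 0.0 0.0
    endloop
  endfacet
  facet normal -1.0000 0.0000 0.0000
    outer loop
      vertex 0.0 0.0 17.0
      vertex 0.0 24.0 17.0
      vertex 0.0 0.0 0.0
    endloop
  endfacet
  facet normal 1.0000 0.0000 0.0000
    outer loop
      vertex 29.0 0.0 0.0
      vertex 29.0 24.0 0.0
      vertex 29.0 24.0 17.0
    endloop
  endfacet
  facet normal 1.0000 0.0000 0.0000
    outer loop
      vertex 29.0 0.0 0.0
      vertex 29.0 24.0 17.0
      vertex 29.0 0.0 17.0
    endloop
  endfacet
endsolid part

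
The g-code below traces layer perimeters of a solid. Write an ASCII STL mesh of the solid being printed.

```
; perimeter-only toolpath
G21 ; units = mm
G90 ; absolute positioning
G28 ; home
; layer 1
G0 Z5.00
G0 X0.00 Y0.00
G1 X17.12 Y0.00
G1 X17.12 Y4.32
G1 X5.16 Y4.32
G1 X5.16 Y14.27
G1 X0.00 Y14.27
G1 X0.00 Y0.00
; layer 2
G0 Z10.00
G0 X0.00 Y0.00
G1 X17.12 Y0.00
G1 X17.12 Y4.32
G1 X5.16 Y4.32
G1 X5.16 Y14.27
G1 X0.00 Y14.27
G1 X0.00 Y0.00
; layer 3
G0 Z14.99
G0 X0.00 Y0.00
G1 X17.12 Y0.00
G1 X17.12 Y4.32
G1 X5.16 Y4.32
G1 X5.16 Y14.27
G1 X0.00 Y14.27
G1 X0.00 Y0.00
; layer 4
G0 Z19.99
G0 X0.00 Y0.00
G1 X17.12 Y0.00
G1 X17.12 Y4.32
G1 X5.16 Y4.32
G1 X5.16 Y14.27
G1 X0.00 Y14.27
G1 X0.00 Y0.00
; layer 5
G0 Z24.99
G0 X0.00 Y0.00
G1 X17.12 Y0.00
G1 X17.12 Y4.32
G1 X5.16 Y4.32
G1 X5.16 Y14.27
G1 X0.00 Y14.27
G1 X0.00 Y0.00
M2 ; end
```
solid part
  facet normal 0.0000 0.0000 -1.0000
    outer loop
      vertex 17.12 4.32 0.00
      vertex 17.12 0.00 0.00
      vertex 0.00 0.00 0.00
    endloop
  endfacet
  facet normal 0.0000 0.0000 -1.0000
    outer loop
      vertex 5.16 4.32 0.00
      vertex 17.12 4.32 0.00
      vertex 0.00 0.00 0.00
    endloop
  endfacet
  facet normal 0.0000 0.0000 -1.0000
    outer loop
      vertex 5.16 14.27 0.00
      vertex 5.16 4.32 0.00
      vertex 0.00 0.00 0.00
    endloop
  endfacet
  facet normal 0.0000 0.0000 -1.0000
    outer loop
      vertex 0.00 14.27 0.00
      vertex 5.16 14.27 0.00
      vertex 0.00 0.00 0.00
    endloop
  endfacet
  facet normal 0.0000 0.0000 1.0000
    outer loop
      vertex 0.00 0.00 24.99
      vertex 17.12 0.00 24.99
      vertex 17.12 4.32 24.99
    endloop
  endfacet
  facet normal 0.0000 0.0000 1.0000
    outer loop
      vertex 0.00 0.00 24.99
      vertex 17.12 4.32 24.99
      vertex 5.16 4.32 24.99
    endloop
  endfacet
  facet normal 0.0000 0.0000 1.0000
    outer loop
      vertex 0.00 0.00 24.99
      vertex 5.16 4.32 24.99
      vertex 5.16 14.27 24.99
    endloop
  endfacet
  facet normal 0.0000 0.0000 1.0000
    outer loop
      vertex 0.00 0.00 24.99
      vertex 5.16 14.27 24.99
      vertex 0.00 14.27 24.99
    endloop
  endfacet
  facet normal 0.0000 -1.0000 0.0000
    outer loop
      vertex 0.00 0.00 0.00
      vertex 17.12 0.00 0.00
      vertex 17.12 0.00 24.99
    endloop
  endfacet
  facet normal 0.0000 -1.0000 0.0000
    outer loop
      vertex 0.00 0.00 0.00
      vertex 17.12 0.00 24.99
      vertex 0.00 0.00 24.99
    endloop
  endfacet
  facet normal 1.0000 0.0000 0.0000
    outer loop
      vertex 17.12 0.00 0.00
      vertex 17.12 4.32 0.00
      vertex 17.12 4.32 24.99
    endloop
  endfacet
  facet normal 1.0000 0.0000 0.0000
    outer loop
      vertex 17.12 0.00 0.00
      vertex 17.12 4.32 24.99
      vertex 17.12 0.00 24.99
    endloop
  endfacet
  facet normal 0.0000 1.0000 0.0000
    outer loop
      vertex 17.12 4.32 0.00
      vertex 5.16 4.32 0.00
      vertex 5.16 4.32 24.99
    endloop
  endfacet
  facet normal 0.0000 1.0000 0.0000
    outer loop
      vertex 17.12 4.32 0.00
      vertex 5.16 4.32 24.99
      vertex 17.12 4.32 24.99
    endloop
  endfacet
  facet normal 1.0000 0.0000 0.0000
    outer loop
      vertex 5.16 4.32 0.00
      vertex 5.16 14.27 0.00
      vertex 5.16 14.27 24.99
    endloop
  endfacet
  facet normal 1.0000 0.0000 0.0000
    outer loop
      vertex 5.16 4.32 0.00
      vertex 5.16 14.27 24.99
      vertex 5.16 4.32 24.99
    endloop
  endfacet
  facet normal 0.0000 1.0000 0.0000
    outer loop
      vertex 5.16 14.27 0.00
      vertex 0.00 14.27 0.00
      vertex 0.00 14.27 24.99
    endloop
  endfacet
  facet normal 0.0000 1.0000 0.0000
    outer loop
      vertex 5.16 14.27 0.00
      vertex 0.00 14.27 24.99
      vertex 5.16 14.27 24.99
    endloop
  endfacet
  facet normal -1.0000 0.0000 0.0000
    outer loop
      vertex 0.00 14.27 0.00
      vertex 0.00 0.00 0.00
      vertex 0.00 0.00 24.99
    endloop
  endfacet
  facet normal -1.0000 0.0000 0.0000
    outer loop
      vertex 0.00 14.27 0.00
      vertex 0.00 0.00 24.99
      vertex 0.00 14.27 24.99
    endloop
  endfacet
endsolid part

The G0 Z moves step by Δz≈5.00 mm. Every layer's G1 loop is the same polygon, so the solid is a straight extrusion of it from z=0 to z≈25. Closing with flat bottom and top caps and triangulating gives 20 facets — an L-shaped prism: outer 17.1 × 14.3 mm, arm thicknesses ≈ 4.32 mm (horizontal) and 5.16 mm (vertical), extruded 25 mm in z.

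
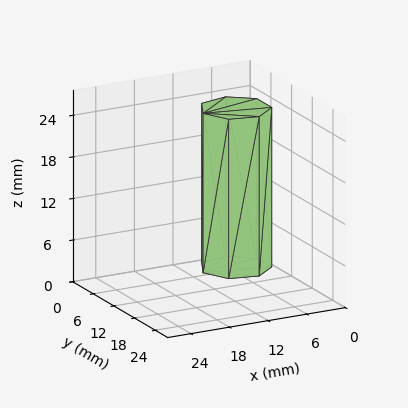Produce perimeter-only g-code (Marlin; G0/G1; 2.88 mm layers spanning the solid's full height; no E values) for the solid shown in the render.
Reading the render: the shape is a regular 7-sided prism (a cylinder approximated with 7 flat sides), circumscribed radius ≈ 5 mm, height ≈ 23 mm (dimensions read to the nearest mm from the axis ticks). For the g-code, the solid's height is divided into equal slices at the stated Δz and each level perimeter traced with G1 moves after a G0 lift.

; perimeter-only toolpath
G21 ; units = mm
G90 ; absolute positioning
G28 ; home
; layer 1
G0 Z2.88
G0 X10.00 Y5.00
G1 X8.12 Y8.91
G1 X3.89 Y9.87
G1 X0.50 Y7.17
G1 X0.50 Y2.83
G1 X3.89 Y0.13
G1 X8.12 Y1.09
G1 X10.00 Y5.00
; layer 2
G0 Z5.75
G0 X10.00 Y5.00
G1 X8.12 Y8.91
G1 X3.89 Y9.87
G1 X0.50 Y7.17
G1 X0.50 Y2.83
G1 X3.89 Y0.13
G1 X8.12 Y1.09
G1 X10.00 Y5.00
; layer 3
G0 Z8.62
G0 X10.00 Y5.00
G1 X8.12 Y8.91
G1 X3.89 Y9.87
G1 X0.50 Y7.17
G1 X0.50 Y2.83
G1 X3.89 Y0.13
G1 X8.12 Y1.09
G1 X10.00 Y5.00
; layer 4
G0 Z11.50
G0 X10.00 Y5.00
G1 X8.12 Y8.91
G1 X3.89 Y9.87
G1 X0.50 Y7.17
G1 X0.50 Y2.83
G1 X3.89 Y0.13
G1 X8.12 Y1.09
G1 X10.00 Y5.00
; layer 5
G0 Z14.38
G0 X10.00 Y5.00
G1 X8.12 Y8.91
G1 X3.89 Y9.87
G1 X0.50 Y7.17
G1 X0.50 Y2.83
G1 X3.89 Y0.13
G1 X8.12 Y1.09
G1 X10.00 Y5.00
; layer 6
G0 Z17.25
G0 X10.00 Y5.00
G1 X8.12 Y8.91
G1 X3.89 Y9.87
G1 X0.50 Y7.17
G1 X0.50 Y2.83
G1 X3.89 Y0.13
G1 X8.12 Y1.09
G1 X10.00 Y5.00
; layer 7
G0 Z20.12
G0 X10.00 Y5.00
G1 X8.12 Y8.91
G1 X3.89 Y9.87
G1 X0.50 Y7.17
G1 X0.50 Y2.83
G1 X3.89 Y0.13
G1 X8.12 Y1.09
G1 X10.00 Y5.00
; layer 8
G0 Z23.00
G0 X10.00 Y5.00
G1 X8.12 Y8.91
G1 X3.89 Y9.87
G1 X0.50 Y7.17
G1 X0.50 Y2.83
G1 X3.89 Y0.13
G1 X8.12 Y1.09
G1 X10.00 Y5.00
M2 ; end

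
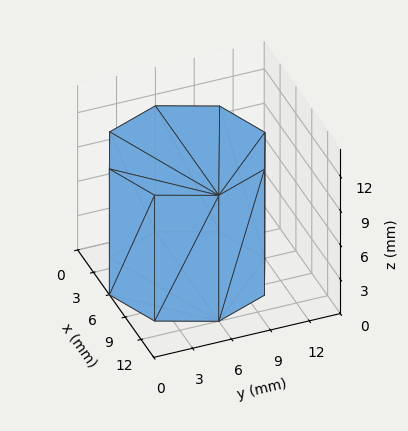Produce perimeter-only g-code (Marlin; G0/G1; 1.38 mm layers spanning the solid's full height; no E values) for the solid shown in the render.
Reading the render: the shape is a regular 8-sided prism (a cylinder approximated with 8 flat sides), circumscribed radius ≈ 6 mm, height ≈ 11 mm (dimensions read to the nearest mm from the axis ticks). For the g-code, the solid's height is divided into equal slices at the stated Δz and each level perimeter traced with G1 moves after a G0 lift.

; perimeter-only toolpath
G21 ; units = mm
G90 ; absolute positioning
G28 ; home
; layer 1
G0 Z1.38
G0 X12.00 Y6.00
G1 X10.24 Y10.24
G1 X6.00 Y12.00
G1 X1.76 Y10.24
G1 X0.00 Y6.00
G1 X1.76 Y1.76
G1 X6.00 Y0.00
G1 X10.24 Y1.76
G1 X12.00 Y6.00
; layer 2
G0 Z2.75
G0 X12.00 Y6.00
G1 X10.24 Y10.24
G1 X6.00 Y12.00
G1 X1.76 Y10.24
G1 X0.00 Y6.00
G1 X1.76 Y1.76
G1 X6.00 Y0.00
G1 X10.24 Y1.76
G1 X12.00 Y6.00
; layer 3
G0 Z4.12
G0 X12.00 Y6.00
G1 X10.24 Y10.24
G1 X6.00 Y12.00
G1 X1.76 Y10.24
G1 X0.00 Y6.00
G1 X1.76 Y1.76
G1 X6.00 Y0.00
G1 X10.24 Y1.76
G1 X12.00 Y6.00
; layer 4
G0 Z5.50
G0 X12.00 Y6.00
G1 X10.24 Y10.24
G1 X6.00 Y12.00
G1 X1.76 Y10.24
G1 X0.00 Y6.00
G1 X1.76 Y1.76
G1 X6.00 Y0.00
G1 X10.24 Y1.76
G1 X12.00 Y6.00
; layer 5
G0 Z6.88
G0 X12.00 Y6.00
G1 X10.24 Y10.24
G1 X6.00 Y12.00
G1 X1.76 Y10.24
G1 X0.00 Y6.00
G1 X1.76 Y1.76
G1 X6.00 Y0.00
G1 X10.24 Y1.76
G1 X12.00 Y6.00
; layer 6
G0 Z8.25
G0 X12.00 Y6.00
G1 X10.24 Y10.24
G1 X6.00 Y12.00
G1 X1.76 Y10.24
G1 X0.00 Y6.00
G1 X1.76 Y1.76
G1 X6.00 Y0.00
G1 X10.24 Y1.76
G1 X12.00 Y6.00
; layer 7
G0 Z9.62
G0 X12.00 Y6.00
G1 X10.24 Y10.24
G1 X6.00 Y12.00
G1 X1.76 Y10.24
G1 X0.00 Y6.00
G1 X1.76 Y1.76
G1 X6.00 Y0.00
G1 X10.24 Y1.76
G1 X12.00 Y6.00
; layer 8
G0 Z11.00
G0 X12.00 Y6.00
G1 X10.24 Y10.24
G1 X6.00 Y12.00
G1 X1.76 Y10.24
G1 X0.00 Y6.00
G1 X1.76 Y1.76
G1 X6.00 Y0.00
G1 X10.24 Y1.76
G1 X12.00 Y6.00
M2 ; end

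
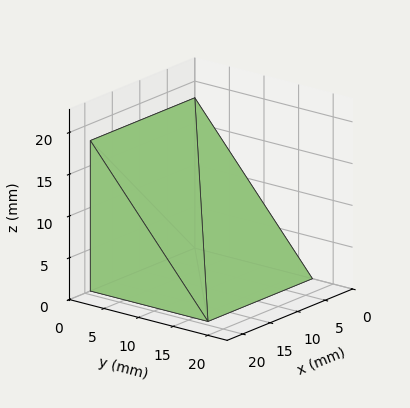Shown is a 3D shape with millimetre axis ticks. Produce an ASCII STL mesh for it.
Reading the render: the shape is a wedge (ramp): 19 × 17 mm base, rising to 18 mm along the y=0 edge and sloping linearly to z=0 at y=17 (dimensions read to the nearest mm from the axis ticks). For the STL, each face is triangulated and given an outward normal.

solid part
  facet normal 0.0000 0.0000 -1.0000
    outer loop
      vertex 19.0 17.0 0.0
      vertex 19.0 0.0 0.0
      vertex 0.0 0.0 0.0
    endloop
  endfacet
  facet normal 0.0000 0.0000 -1.0000
    outer loop
      vertex 0.0 17.0 0.0
      vertex 19.0 17.0 0.0
      vertex 0.0 0.0 0.0
    endloop
  endfacet
  facet normal 0.0000 -1.0000 0.0000
    outer loop
      vertex 0.0 0.0 0.0
      vertex 19.0 0.0 0.0
      vertex 19.0 0.0 18.0
    endloop
  endfacet
  facet normal 0.0000 -1.0000 0.0000
    outer loop
      vertex 0.0 0.0 0.0
      vertex 19.0 0.0 18.0
      vertex 0.0 0.0 18.0
    endloop
  endfacet
  facet normal 0.0000 0.7270 0.6866
    outer loop
      vertex 0.0 0.0 18.0
      vertex 19.0 0.0 18.0
      vertex 19.0 17.0 0.0
    endloop
  endfacet
  facet normal 0.0000 0.7270 0.6866
    outer loop
      vertex 0.0 0.0 18.0
      vertex 19.0 17.0 0.0
      vertex 0.0 17.0 0.0
    endloop
  endfacet
  facet normal -1.0000 0.0000 0.0000
    outer loop
      vertex 0.0 0.0 18.0
      vertex 0.0 17.0 0.0
      vertex 0.0 0.0 0.0
    endloop
  endfacet
  facet normal 1.0000 0.0000 0.0000
    outer loop
      vertex 19.0 0.0 0.0
      vertex 19.0 17.0 0.0
      vertex 19.0 0.0 18.0
    endloop
  endfacet
endsolid part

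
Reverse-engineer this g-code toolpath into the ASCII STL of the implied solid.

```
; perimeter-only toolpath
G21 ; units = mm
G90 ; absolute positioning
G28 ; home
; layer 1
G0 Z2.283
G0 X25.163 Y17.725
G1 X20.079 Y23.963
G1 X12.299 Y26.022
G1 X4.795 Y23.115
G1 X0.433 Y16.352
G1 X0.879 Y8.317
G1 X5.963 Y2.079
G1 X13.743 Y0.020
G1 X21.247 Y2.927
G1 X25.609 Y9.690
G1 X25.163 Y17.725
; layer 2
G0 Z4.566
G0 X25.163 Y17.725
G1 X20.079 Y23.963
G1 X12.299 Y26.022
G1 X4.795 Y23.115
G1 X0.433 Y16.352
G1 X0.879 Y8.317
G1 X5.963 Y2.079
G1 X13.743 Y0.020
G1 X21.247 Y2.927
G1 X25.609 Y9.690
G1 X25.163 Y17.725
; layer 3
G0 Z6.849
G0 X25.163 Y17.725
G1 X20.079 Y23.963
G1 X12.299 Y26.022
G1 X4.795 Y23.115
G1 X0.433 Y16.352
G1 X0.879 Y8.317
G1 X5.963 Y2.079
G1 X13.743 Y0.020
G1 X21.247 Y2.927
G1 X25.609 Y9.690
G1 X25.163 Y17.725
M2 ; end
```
solid part
  facet normal 0.0000 0.0000 -1.0000
    outer loop
      vertex 12.299 26.022 0.000
      vertex 20.079 23.963 0.000
      vertex 25.163 17.725 0.000
    endloop
  endfacet
  facet normal 0.0000 0.0000 -1.0000
    outer loop
      vertex 4.795 23.115 0.000
      vertex 12.299 26.022 0.000
      vertex 25.163 17.725 0.000
    endloop
  endfacet
  facet normal 0.0000 0.0000 -1.0000
    outer loop
      vertex 0.433 16.352 0.000
      vertex 4.795 23.115 0.000
      vertex 25.163 17.725 0.000
    endloop
  endfacet
  facet normal 0.0000 0.0000 -1.0000
    outer loop
      vertex 0.879 8.317 0.000
      vertex 0.433 16.352 0.000
      vertex 25.163 17.725 0.000
    endloop
  endfacet
  facet normal 0.0000 0.0000 -1.0000
    outer loop
      vertex 5.963 2.079 0.000
      vertex 0.879 8.317 0.000
      vertex 25.163 17.725 0.000
    endloop
  endfacet
  facet normal 0.0000 0.0000 -1.0000
    outer loop
      vertex 13.743 0.020 0.000
      vertex 5.963 2.079 0.000
      vertex 25.163 17.725 0.000
    endloop
  endfacet
  facet normal 0.0000 0.0000 -1.0000
    outer loop
      vertex 21.247 2.927 0.000
      vertex 13.743 0.020 0.000
      vertex 25.163 17.725 0.000
    endloop
  endfacet
  facet normal 0.0000 0.0000 -1.0000
    outer loop
      vertex 25.609 9.690 0.000
      vertex 21.247 2.927 0.000
      vertex 25.163 17.725 0.000
    endloop
  endfacet
  facet normal 0.0000 0.0000 1.0000
    outer loop
      vertex 25.163 17.725 6.849
      vertex 20.079 23.963 6.849
      vertex 12.299 26.022 6.849
    endloop
  endfacet
  facet normal 0.0000 0.0000 1.0000
    outer loop
      vertex 25.163 17.725 6.849
      vertex 12.299 26.022 6.849
      vertex 4.795 23.115 6.849
    endloop
  endfacet
  facet normal 0.0000 0.0000 1.0000
    outer loop
      vertex 25.163 17.725 6.849
      vertex 4.795 23.115 6.849
      vertex 0.433 16.352 6.849
    endloop
  endfacet
  facet normal 0.0000 0.0000 1.0000
    outer loop
      vertex 25.163 17.725 6.849
      vertex 0.433 16.352 6.849
      vertex 0.879 8.317 6.849
    endloop
  endfacet
  facet normal 0.0000 0.0000 1.0000
    outer loop
      vertex 25.163 17.725 6.849
      vertex 0.879 8.317 6.849
      vertex 5.963 2.079 6.849
    endloop
  endfacet
  facet normal 0.0000 0.0000 1.0000
    outer loop
      vertex 25.163 17.725 6.849
      vertex 5.963 2.079 6.849
      vertex 13.743 0.020 6.849
    endloop
  endfacet
  facet normal 0.0000 0.0000 1.0000
    outer loop
      vertex 25.163 17.725 6.849
      vertex 13.743 0.020 6.849
      vertex 21.247 2.927 6.849
    endloop
  endfacet
  facet normal 0.0000 0.0000 1.0000
    outer loop
      vertex 25.163 17.725 6.849
      vertex 21.247 2.927 6.849
      vertex 25.609 9.690 6.849
    endloop
  endfacet
  facet normal 0.7752 0.6318 0.0000
    outer loop
      vertex 25.163 17.725 0.000
      vertex 20.079 23.963 0.000
      vertex 20.079 23.963 6.849
    endloop
  endfacet
  facet normal 0.7752 0.6318 0.0000
    outer loop
      vertex 25.163 17.725 0.000
      vertex 20.079 23.963 6.849
      vertex 25.163 17.725 6.849
    endloop
  endfacet
  facet normal 0.2558 0.9667 0.0000
    outer loop
      vertex 20.079 23.963 0.000
      vertex 12.299 26.022 0.000
      vertex 12.299 26.022 6.849
    endloop
  endfacet
  facet normal 0.2558 0.9667 0.0000
    outer loop
      vertex 20.079 23.963 0.000
      vertex 12.299 26.022 6.849
      vertex 20.079 23.963 6.849
    endloop
  endfacet
  facet normal -0.3612 0.9325 0.0000
    outer loop
      vertex 12.299 26.022 0.000
      vertex 4.795 23.115 0.000
      vertex 4.795 23.115 6.849
    endloop
  endfacet
  facet normal -0.3612 0.9325 0.0000
    outer loop
      vertex 12.299 26.022 0.000
      vertex 4.795 23.115 6.849
      vertex 12.299 26.022 6.849
    endloop
  endfacet
  facet normal -0.8404 0.5420 0.0000
    outer loop
      vertex 4.795 23.115 0.000
      vertex 0.433 16.352 0.000
      vertex 0.433 16.352 6.849
    endloop
  endfacet
  facet normal -0.8404 0.5420 0.0000
    outer loop
      vertex 4.795 23.115 0.000
      vertex 0.433 16.352 6.849
      vertex 4.795 23.115 6.849
    endloop
  endfacet
  facet normal -0.9985 -0.0554 0.0000
    outer loop
      vertex 0.433 16.352 0.000
      vertex 0.879 8.317 0.000
      vertex 0.879 8.317 6.849
    endloop
  endfacet
  facet normal -0.9985 -0.0554 0.0000
    outer loop
      vertex 0.433 16.352 0.000
      vertex 0.879 8.317 6.849
      vertex 0.433 16.352 6.849
    endloop
  endfacet
  facet normal -0.7752 -0.6318 0.0000
    outer loop
      vertex 0.879 8.317 0.000
      vertex 5.963 2.079 0.000
      vertex 5.963 2.079 6.849
    endloop
  endfacet
  facet normal -0.7752 -0.6318 0.0000
    outer loop
      vertex 0.879 8.317 0.000
      vertex 5.963 2.079 6.849
      vertex 0.879 8.317 6.849
    endloop
  endfacet
  facet normal -0.2558 -0.9667 0.0000
    outer loop
      vertex 5.963 2.079 0.000
      vertex 13.743 0.020 0.000
      vertex 13.743 0.020 6.849
    endloop
  endfacet
  facet normal -0.2558 -0.9667 0.0000
    outer loop
      vertex 5.963 2.079 0.000
      vertex 13.743 0.020 6.849
      vertex 5.963 2.079 6.849
    endloop
  endfacet
  facet normal 0.3612 -0.9325 0.0000
    outer loop
      vertex 13.743 0.020 0.000
      vertex 21.247 2.927 0.000
      vertex 21.247 2.927 6.849
    endloop
  endfacet
  facet normal 0.3612 -0.9325 0.0000
    outer loop
      vertex 13.743 0.020 0.000
      vertex 21.247 2.927 6.849
      vertex 13.743 0.020 6.849
    endloop
  endfacet
  facet normal 0.8404 -0.5420 0.0000
    outer loop
      vertex 21.247 2.927 0.000
      vertex 25.609 9.690 0.000
      vertex 25.609 9.690 6.849
    endloop
  endfacet
  facet normal 0.8404 -0.5420 0.0000
    outer loop
      vertex 21.247 2.927 0.000
      vertex 25.609 9.690 6.849
      vertex 21.247 2.927 6.849
    endloop
  endfacet
  facet normal 0.9985 0.0554 0.0000
    outer loop
      vertex 25.609 9.690 0.000
      vertex 25.163 17.725 0.000
      vertex 25.163 17.725 6.849
    endloop
  endfacet
  facet normal 0.9985 0.0554 0.0000
    outer loop
      vertex 25.609 9.690 0.000
      vertex 25.163 17.725 6.849
      vertex 25.609 9.690 6.849
    endloop
  endfacet
endsolid part

The G0 Z moves step by Δz≈2.283 mm. Every layer's G1 loop is the same polygon, so the solid is a straight extrusion of it from z=0 to z≈6.85. Closing with flat bottom and top caps and triangulating gives 36 facets — a regular 10-sided prism (a cylinder approximated with 10 flat sides), circumscribed radius ≈ 13 mm, height ≈ 6.85 mm.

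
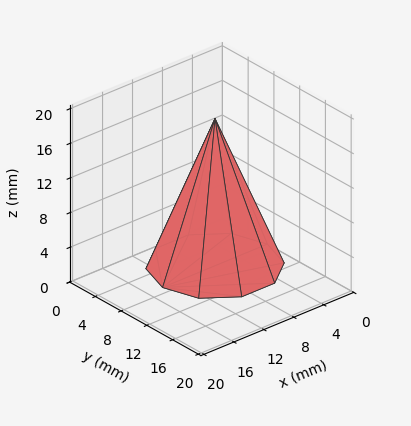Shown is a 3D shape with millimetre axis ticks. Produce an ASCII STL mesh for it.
Reading the render: the shape is a regular 10-sided pyramid, base circumscribed radius ≈ 7 mm, apex at z ≈ 17 mm (dimensions read to the nearest mm from the axis ticks). For the STL, each face is triangulated and given an outward normal.

solid part
  facet normal 0.0000 0.0000 -1.0000
    outer loop
      vertex 9.2 13.7 0.0
      vertex 12.7 11.1 0.0
      vertex 14.0 7.0 0.0
    endloop
  endfacet
  facet normal 0.0000 0.0000 -1.0000
    outer loop
      vertex 4.8 13.7 0.0
      vertex 9.2 13.7 0.0
      vertex 14.0 7.0 0.0
    endloop
  endfacet
  facet normal 0.0000 0.0000 -1.0000
    outer loop
      vertex 1.3 11.1 0.0
      vertex 4.8 13.7 0.0
      vertex 14.0 7.0 0.0
    endloop
  endfacet
  facet normal 0.0000 0.0000 -1.0000
    outer loop
      vertex 0.0 7.0 0.0
      vertex 1.3 11.1 0.0
      vertex 14.0 7.0 0.0
    endloop
  endfacet
  facet normal 0.0000 0.0000 -1.0000
    outer loop
      vertex 1.3 2.9 0.0
      vertex 0.0 7.0 0.0
      vertex 14.0 7.0 0.0
    endloop
  endfacet
  facet normal 0.0000 0.0000 -1.0000
    outer loop
      vertex 4.8 0.3 0.0
      vertex 1.3 2.9 0.0
      vertex 14.0 7.0 0.0
    endloop
  endfacet
  facet normal 0.0000 0.0000 -1.0000
    outer loop
      vertex 9.2 0.3 0.0
      vertex 4.8 0.3 0.0
      vertex 14.0 7.0 0.0
    endloop
  endfacet
  facet normal 0.0000 0.0000 -1.0000
    outer loop
      vertex 12.7 2.9 0.0
      vertex 9.2 0.3 0.0
      vertex 14.0 7.0 0.0
    endloop
  endfacet
  facet normal 0.8873 0.2813 0.3654
    outer loop
      vertex 14.0 7.0 0.0
      vertex 12.7 11.1 0.0
      vertex 7.0 7.0 17.0
    endloop
  endfacet
  facet normal 0.5549 0.7470 0.3662
    outer loop
      vertex 12.7 11.1 0.0
      vertex 9.2 13.7 0.0
      vertex 7.0 7.0 17.0
    endloop
  endfacet
  facet normal 0.0000 0.9304 0.3667
    outer loop
      vertex 9.2 13.7 0.0
      vertex 4.8 13.7 0.0
      vertex 7.0 7.0 17.0
    endloop
  endfacet
  facet normal -0.5549 0.7470 0.3662
    outer loop
      vertex 4.8 13.7 0.0
      vertex 1.3 11.1 0.0
      vertex 7.0 7.0 17.0
    endloop
  endfacet
  facet normal -0.8873 0.2813 0.3654
    outer loop
      vertex 1.3 11.1 0.0
      vertex 0.0 7.0 0.0
      vertex 7.0 7.0 17.0
    endloop
  endfacet
  facet normal -0.8873 -0.2813 0.3654
    outer loop
      vertex 0.0 7.0 0.0
      vertex 1.3 2.9 0.0
      vertex 7.0 7.0 17.0
    endloop
  endfacet
  facet normal -0.5549 -0.7470 0.3662
    outer loop
      vertex 1.3 2.9 0.0
      vertex 4.8 0.3 0.0
      vertex 7.0 7.0 17.0
    endloop
  endfacet
  facet normal 0.0000 -0.9304 0.3667
    outer loop
      vertex 4.8 0.3 0.0
      vertex 9.2 0.3 0.0
      vertex 7.0 7.0 17.0
    endloop
  endfacet
  facet normal 0.5549 -0.7470 0.3662
    outer loop
      vertex 9.2 0.3 0.0
      vertex 12.7 2.9 0.0
      vertex 7.0 7.0 17.0
    endloop
  endfacet
  facet normal 0.8873 -0.2813 0.3654
    outer loop
      vertex 12.7 2.9 0.0
      vertex 14.0 7.0 0.0
      vertex 7.0 7.0 17.0
    endloop
  endfacet
endsolid part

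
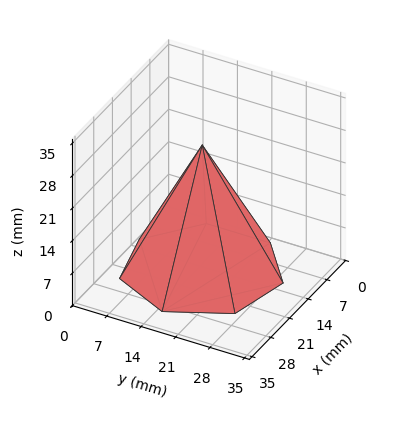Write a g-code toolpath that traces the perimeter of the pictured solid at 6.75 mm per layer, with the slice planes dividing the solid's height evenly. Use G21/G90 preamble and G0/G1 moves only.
Reading the render: the shape is a regular 7-sided pyramid, base circumscribed radius ≈ 15 mm, apex at z ≈ 27 mm (dimensions read to the nearest mm from the axis ticks). For the g-code, the solid's height is divided into equal slices at the stated Δz and each level perimeter traced with G1 moves after a G0 lift.

; perimeter-only toolpath
G21 ; units = mm
G90 ; absolute positioning
G28 ; home
; layer 1
G0 Z6.75
G0 X26.25 Y15.00
G1 X22.01 Y23.80
G1 X12.50 Y25.96
G1 X4.87 Y19.88
G1 X4.87 Y10.12
G1 X12.50 Y4.04
G1 X22.01 Y6.20
G1 X26.25 Y15.00
; layer 2
G0 Z13.50
G0 X22.50 Y15.00
G1 X19.68 Y20.87
G1 X13.33 Y22.31
G1 X8.24 Y18.26
G1 X8.24 Y11.75
G1 X13.33 Y7.69
G1 X19.68 Y9.13
G1 X22.50 Y15.00
; layer 3
G0 Z20.25
G0 X18.75 Y15.00
G1 X17.34 Y17.93
G1 X14.16 Y18.66
G1 X11.62 Y16.63
G1 X11.62 Y13.37
G1 X14.16 Y11.35
G1 X17.34 Y12.07
G1 X18.75 Y15.00
M2 ; end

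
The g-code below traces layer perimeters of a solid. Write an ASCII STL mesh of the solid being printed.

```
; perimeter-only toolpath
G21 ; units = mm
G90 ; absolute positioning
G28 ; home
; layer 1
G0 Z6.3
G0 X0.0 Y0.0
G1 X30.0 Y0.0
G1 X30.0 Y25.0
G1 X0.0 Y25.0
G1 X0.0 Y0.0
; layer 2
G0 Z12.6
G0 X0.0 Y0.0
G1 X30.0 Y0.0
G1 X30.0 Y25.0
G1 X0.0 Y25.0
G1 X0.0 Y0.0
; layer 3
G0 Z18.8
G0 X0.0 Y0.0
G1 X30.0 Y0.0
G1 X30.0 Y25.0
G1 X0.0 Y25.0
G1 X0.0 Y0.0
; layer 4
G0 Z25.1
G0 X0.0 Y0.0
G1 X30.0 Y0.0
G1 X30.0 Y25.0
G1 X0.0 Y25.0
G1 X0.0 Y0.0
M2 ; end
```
solid part
  facet normal 0.0000 0.0000 -1.0000
    outer loop
      vertex 30.0 25.0 0.0
      vertex 30.0 0.0 0.0
      vertex 0.0 0.0 0.0
    endloop
  endfacet
  facet normal 0.0000 0.0000 -1.0000
    outer loop
      vertex 0.0 25.0 0.0
      vertex 30.0 25.0 0.0
      vertex 0.0 0.0 0.0
    endloop
  endfacet
  facet normal 0.0000 0.0000 1.0000
    outer loop
      vertex 0.0 0.0 25.1
      vertex 30.0 0.0 25.1
      vertex 30.0 25.0 25.1
    endloop
  endfacet
  facet normal 0.0000 0.0000 1.0000
    outer loop
      vertex 0.0 0.0 25.1
      vertex 30.0 25.0 25.1
      vertex 0.0 25.0 25.1
    endloop
  endfacet
  facet normal 0.0000 -1.0000 0.0000
    outer loop
      vertex 0.0 0.0 0.0
      vertex 30.0 0.0 0.0
      vertex 30.0 0.0 25.1
    endloop
  endfacet
  facet normal 0.0000 -1.0000 0.0000
    outer loop
      vertex 0.0 0.0 0.0
      vertex 30.0 0.0 25.1
      vertex 0.0 0.0 25.1
    endloop
  endfacet
  facet normal 0.0000 1.0000 0.0000
    outer loop
      vertex 30.0 25.0 25.1
      vertex 30.0 25.0 0.0
      vertex 0.0 25.0 0.0
    endloop
  endfacet
  facet normal 0.0000 1.0000 0.0000
    outer loop
      vertex 0.0 25.0 25.1
      vertex 30.0 25.0 25.1
      vertex 0.0 25.0 0.0
    endloop
  endfacet
  facet normal -1.0000 0.0000 0.0000
    outer loop
      vertex 0.0 25.0 25.1
      vertex 0.0 25.0 0.0
      vertex 0.0 0.0 0.0
    endloop
  endfacet
  facet normal -1.0000 0.0000 0.0000
    outer loop
      vertex 0.0 0.0 25.1
      vertex 0.0 25.0 25.1
      vertex 0.0 0.0 0.0
    endloop
  endfacet
  facet normal 1.0000 0.0000 0.0000
    outer loop
      vertex 30.0 0.0 0.0
      vertex 30.0 25.0 0.0
      vertex 30.0 25.0 25.1
    endloop
  endfacet
  facet normal 1.0000 0.0000 0.0000
    outer loop
      vertex 30.0 0.0 0.0
      vertex 30.0 25.0 25.1
      vertex 30.0 0.0 25.1
    endloop
  endfacet
endsolid part

The G0 Z moves step by Δz≈6.3 mm. Every layer's G1 loop is the same polygon, so the solid is a straight extrusion of it from z=0 to z≈25.1. Closing with flat bottom and top caps and triangulating gives 12 facets — a rectangular box, roughly 30 × 25 mm footprint and 25.1 mm tall.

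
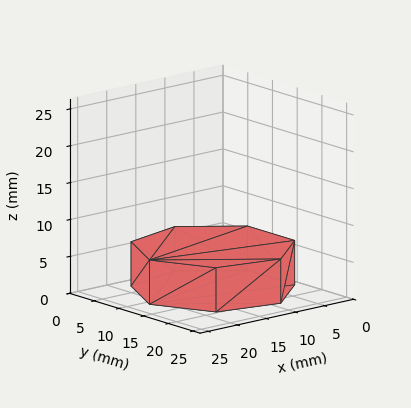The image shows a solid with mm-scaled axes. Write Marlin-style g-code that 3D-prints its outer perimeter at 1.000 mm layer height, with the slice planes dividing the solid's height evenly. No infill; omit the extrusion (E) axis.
Reading the render: the shape is a regular 7-sided prism (a cylinder approximated with 7 flat sides), circumscribed radius ≈ 11 mm, height ≈ 6 mm (dimensions read to the nearest mm from the axis ticks). For the g-code, the solid's height is divided into equal slices at the stated Δz and each level perimeter traced with G1 moves after a G0 lift.

; perimeter-only toolpath
G21 ; units = mm
G90 ; absolute positioning
G28 ; home
; layer 1
G0 Z1.000
G0 X22.000 Y11.000
G1 X17.858 Y19.600
G1 X8.552 Y21.724
G1 X1.089 Y15.773
G1 X1.089 Y6.227
G1 X8.552 Y0.276
G1 X17.858 Y2.400
G1 X22.000 Y11.000
; layer 2
G0 Z2.000
G0 X22.000 Y11.000
G1 X17.858 Y19.600
G1 X8.552 Y21.724
G1 X1.089 Y15.773
G1 X1.089 Y6.227
G1 X8.552 Y0.276
G1 X17.858 Y2.400
G1 X22.000 Y11.000
; layer 3
G0 Z3.000
G0 X22.000 Y11.000
G1 X17.858 Y19.600
G1 X8.552 Y21.724
G1 X1.089 Y15.773
G1 X1.089 Y6.227
G1 X8.552 Y0.276
G1 X17.858 Y2.400
G1 X22.000 Y11.000
; layer 4
G0 Z4.000
G0 X22.000 Y11.000
G1 X17.858 Y19.600
G1 X8.552 Y21.724
G1 X1.089 Y15.773
G1 X1.089 Y6.227
G1 X8.552 Y0.276
G1 X17.858 Y2.400
G1 X22.000 Y11.000
; layer 5
G0 Z5.000
G0 X22.000 Y11.000
G1 X17.858 Y19.600
G1 X8.552 Y21.724
G1 X1.089 Y15.773
G1 X1.089 Y6.227
G1 X8.552 Y0.276
G1 X17.858 Y2.400
G1 X22.000 Y11.000
; layer 6
G0 Z6.000
G0 X22.000 Y11.000
G1 X17.858 Y19.600
G1 X8.552 Y21.724
G1 X1.089 Y15.773
G1 X1.089 Y6.227
G1 X8.552 Y0.276
G1 X17.858 Y2.400
G1 X22.000 Y11.000
M2 ; end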